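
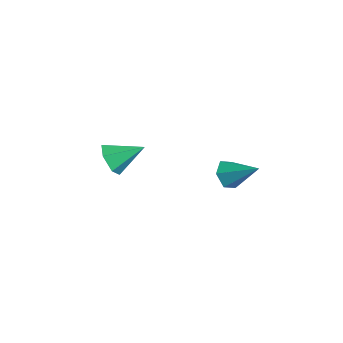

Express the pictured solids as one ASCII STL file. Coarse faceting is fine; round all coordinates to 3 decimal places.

solid 
facet normal -0.673 -0.498 -0.547
outer loop
vertex 0.256 2.439 -4.317
vertex -0.122 2.296 -3.722
vertex -0.257 2.894 -4.1
endloop
endfacet
facet normal 0.429 0.734 -0.526
outer loop
vertex 0.256 2.439 -4.317
vertex -0.257 2.894 -4.1
vertex 0.942 3.084 -2.858
endloop
endfacet
facet normal -0.674 -0.497 -0.546
outer loop
vertex -0.257 2.894 -4.1
vertex -0.122 2.296 -3.722
vertex -0.635 2.752 -3.504
endloop
endfacet
facet normal -0.237 0.968 0.080
outer loop
vertex -0.257 2.894 -4.1
vertex -0.635 2.752 -3.504
vertex 0.942 3.084 -2.858
endloop
endfacet
facet normal -0.674 -0.497 -0.546
outer loop
vertex -0.635 2.752 -3.504
vertex -0.122 2.296 -3.722
vertex -0.5 2.154 -3.126
endloop
endfacet
facet normal -0.418 0.416 0.807
outer loop
vertex -0.635 2.752 -3.504
vertex -0.5 2.154 -3.126
vertex 0.942 3.084 -2.858
endloop
endfacet
facet normal -0.673 -0.499 -0.546
outer loop
vertex -0.5 2.154 -3.126
vertex -0.122 2.296 -3.722
vertex 0.013 1.699 -3.343
endloop
endfacet
facet normal 0.065 -0.369 0.927
outer loop
vertex -0.5 2.154 -3.126
vertex 0.013 1.699 -3.343
vertex 0.942 3.084 -2.858
endloop
endfacet
facet normal -0.673 -0.499 -0.546
outer loop
vertex 0.013 1.699 -3.343
vertex -0.122 2.296 -3.722
vertex 0.391 1.841 -3.939
endloop
endfacet
facet normal 0.731 -0.602 0.320
outer loop
vertex 0.013 1.699 -3.343
vertex 0.391 1.841 -3.939
vertex 0.942 3.084 -2.858
endloop
endfacet
facet normal -0.673 -0.498 -0.547
outer loop
vertex 0.391 1.841 -3.939
vertex -0.122 2.296 -3.722
vertex 0.256 2.439 -4.317
endloop
endfacet
facet normal 0.912 -0.051 -0.406
outer loop
vertex 0.391 1.841 -3.939
vertex 0.256 2.439 -4.317
vertex 0.942 3.084 -2.858
endloop
endfacet
facet normal -0.337 -0.821 -0.460
outer loop
vertex 0.502 -3.339 -0.032
vertex 0.237 -2.911 -0.602
vertex 0.945 -3.186 -0.63
endloop
endfacet
facet normal 0.812 -0.144 0.565
outer loop
vertex 0.502 -3.339 -0.032
vertex 0.945 -3.186 -0.63
vertex 0.723 -1.729 0.062
endloop
endfacet
facet normal -0.337 -0.821 -0.460
outer loop
vertex 0.945 -3.186 -0.63
vertex 0.237 -2.911 -0.602
vertex 0.68 -2.758 -1.2
endloop
endfacet
facet normal 0.936 0.257 -0.242
outer loop
vertex 0.945 -3.186 -0.63
vertex 0.68 -2.758 -1.2
vertex 0.723 -1.729 0.062
endloop
endfacet
facet normal -0.338 -0.821 -0.460
outer loop
vertex 0.68 -2.758 -1.2
vertex 0.237 -2.911 -0.602
vertex -0.028 -2.483 -1.171
endloop
endfacet
facet normal 0.263 0.743 -0.615
outer loop
vertex 0.68 -2.758 -1.2
vertex -0.028 -2.483 -1.171
vertex 0.723 -1.729 0.062
endloop
endfacet
facet normal -0.338 -0.821 -0.460
outer loop
vertex -0.028 -2.483 -1.171
vertex 0.237 -2.911 -0.602
vertex -0.471 -2.636 -0.573
endloop
endfacet
facet normal -0.532 0.827 -0.182
outer loop
vertex -0.028 -2.483 -1.171
vertex -0.471 -2.636 -0.573
vertex 0.723 -1.729 0.062
endloop
endfacet
facet normal -0.338 -0.821 -0.460
outer loop
vertex -0.471 -2.636 -0.573
vertex 0.237 -2.911 -0.602
vertex -0.206 -3.064 -0.003
endloop
endfacet
facet normal -0.655 0.426 0.624
outer loop
vertex -0.471 -2.636 -0.573
vertex -0.206 -3.064 -0.003
vertex 0.723 -1.729 0.062
endloop
endfacet
facet normal -0.338 -0.821 -0.460
outer loop
vertex -0.206 -3.064 -0.003
vertex 0.237 -2.911 -0.602
vertex 0.502 -3.339 -0.032
endloop
endfacet
facet normal 0.017 -0.061 0.998
outer loop
vertex -0.206 -3.064 -0.003
vertex 0.502 -3.339 -0.032
vertex 0.723 -1.729 0.062
endloop
endfacet

endsolid


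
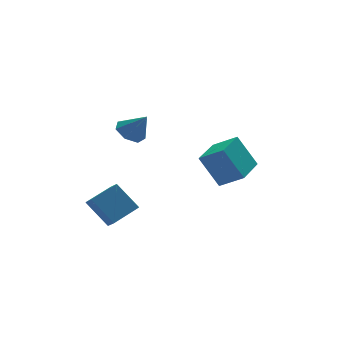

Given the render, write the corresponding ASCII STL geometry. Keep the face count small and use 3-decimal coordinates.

solid 
facet normal -0.375 0.483 -0.791
outer loop
vertex -1.09 1.426 2.162
vertex -1.904 1.019 2.299
vertex -1.596 1.816 2.64
endloop
endfacet
facet normal 0.773 0.416 0.479
outer loop
vertex -1.09 1.426 2.162
vertex -1.596 1.816 2.64
vertex -1.316 0.261 3.541
endloop
endfacet
facet normal -0.374 0.483 -0.792
outer loop
vertex -1.596 1.816 2.64
vertex -1.904 1.019 2.299
vertex -2.334 1.607 2.861
endloop
endfacet
facet normal 0.110 0.513 0.851
outer loop
vertex -1.596 1.816 2.64
vertex -2.334 1.607 2.861
vertex -1.316 0.261 3.541
endloop
endfacet
facet normal -0.373 0.484 -0.792
outer loop
vertex -2.334 1.607 2.861
vertex -1.904 1.019 2.299
vertex -2.748 0.955 2.658
endloop
endfacet
facet normal -0.505 0.053 0.861
outer loop
vertex -2.334 1.607 2.861
vertex -2.748 0.955 2.658
vertex -1.316 0.261 3.541
endloop
endfacet
facet normal -0.373 0.484 -0.792
outer loop
vertex -2.748 0.955 2.658
vertex -1.904 1.019 2.299
vertex -2.526 0.352 2.185
endloop
endfacet
facet normal -0.608 -0.617 0.501
outer loop
vertex -2.748 0.955 2.658
vertex -2.526 0.352 2.185
vertex -1.316 0.261 3.541
endloop
endfacet
facet normal -0.374 0.484 -0.791
outer loop
vertex -2.526 0.352 2.185
vertex -1.904 1.019 2.299
vertex -1.836 0.251 1.797
endloop
endfacet
facet normal -0.122 -0.992 0.042
outer loop
vertex -2.526 0.352 2.185
vertex -1.836 0.251 1.797
vertex -1.316 0.261 3.541
endloop
endfacet
facet normal -0.374 0.484 -0.791
outer loop
vertex -1.836 0.251 1.797
vertex -1.904 1.019 2.299
vertex -1.196 0.729 1.787
endloop
endfacet
facet normal 0.588 -0.791 -0.171
outer loop
vertex -1.836 0.251 1.797
vertex -1.196 0.729 1.787
vertex -1.316 0.261 3.541
endloop
endfacet
facet normal -0.375 0.483 -0.792
outer loop
vertex -1.196 0.729 1.787
vertex -1.904 1.019 2.299
vertex -1.09 1.426 2.162
endloop
endfacet
facet normal 0.986 -0.163 0.024
outer loop
vertex -1.196 0.729 1.787
vertex -1.09 1.426 2.162
vertex -1.316 0.261 3.541
endloop
endfacet
facet normal -0.727 -0.686 -0.030
outer loop
vertex 3.056 -2.08 -0.756
vertex 2.255 -1.311 1.085
vertex 2.145 -1.078 -1.571
endloop
endfacet
facet normal 0.373 -0.358 -0.856
outer loop
vertex 3.745 0.431 -1.505
vertex 3.056 -2.08 -0.756
vertex 2.145 -1.078 -1.571
endloop
endfacet
facet normal -0.727 -0.686 -0.030
outer loop
vertex 2.145 -1.078 -1.571
vertex 2.255 -1.311 1.085
vertex 1.344 -0.309 0.27
endloop
endfacet
facet normal -0.577 0.634 -0.516
outer loop
vertex 1.344 -0.309 0.27
vertex 3.745 0.431 -1.505
vertex 2.145 -1.078 -1.571
endloop
endfacet
facet normal 0.577 -0.634 0.516
outer loop
vertex 3.056 -2.08 -0.756
vertex 3.855 0.198 1.151
vertex 2.255 -1.311 1.085
endloop
endfacet
facet normal 0.373 -0.358 -0.856
outer loop
vertex 4.656 -0.571 -0.69
vertex 3.056 -2.08 -0.756
vertex 3.745 0.431 -1.505
endloop
endfacet
facet normal 0.577 -0.634 0.516
outer loop
vertex 4.656 -0.571 -0.69
vertex 3.855 0.198 1.151
vertex 3.056 -2.08 -0.756
endloop
endfacet
facet normal -0.373 0.358 0.856
outer loop
vertex 2.255 -1.311 1.085
vertex 3.855 0.198 1.151
vertex 1.344 -0.309 0.27
endloop
endfacet
facet normal -0.577 0.634 -0.516
outer loop
vertex 2.944 1.2 0.336
vertex 3.745 0.431 -1.505
vertex 1.344 -0.309 0.27
endloop
endfacet
facet normal -0.373 0.358 0.856
outer loop
vertex 1.344 -0.309 0.27
vertex 3.855 0.198 1.151
vertex 2.944 1.2 0.336
endloop
endfacet
facet normal 0.727 0.686 0.030
outer loop
vertex 2.944 1.2 0.336
vertex 4.656 -0.571 -0.69
vertex 3.745 0.431 -1.505
endloop
endfacet
facet normal 0.727 0.686 0.030
outer loop
vertex 3.855 0.198 1.151
vertex 4.656 -0.571 -0.69
vertex 2.944 1.2 0.336
endloop
endfacet
facet normal -0.908 -0.284 -0.309
outer loop
vertex -3.155 0.423 -3.826
vertex -3.962 1.426 -2.375
vertex -3.197 1.069 -4.296
endloop
endfacet
facet normal 0.416 -0.517 -0.748
outer loop
vertex -1.518 1.594 -3.725
vertex -3.155 0.423 -3.826
vertex -3.197 1.069 -4.296
endloop
endfacet
facet normal -0.908 -0.284 -0.309
outer loop
vertex -3.197 1.069 -4.296
vertex -3.962 1.426 -2.375
vertex -4.004 2.072 -2.845
endloop
endfacet
facet normal -0.053 0.808 -0.587
outer loop
vertex -4.004 2.072 -2.845
vertex -1.518 1.594 -3.725
vertex -3.197 1.069 -4.296
endloop
endfacet
facet normal 0.053 -0.808 0.587
outer loop
vertex -3.155 0.423 -3.826
vertex -2.283 1.951 -1.804
vertex -3.962 1.426 -2.375
endloop
endfacet
facet normal 0.416 -0.517 -0.748
outer loop
vertex -1.476 0.948 -3.255
vertex -3.155 0.423 -3.826
vertex -1.518 1.594 -3.725
endloop
endfacet
facet normal 0.053 -0.808 0.587
outer loop
vertex -1.476 0.948 -3.255
vertex -2.283 1.951 -1.804
vertex -3.155 0.423 -3.826
endloop
endfacet
facet normal -0.416 0.517 0.748
outer loop
vertex -3.962 1.426 -2.375
vertex -2.283 1.951 -1.804
vertex -4.004 2.072 -2.845
endloop
endfacet
facet normal -0.053 0.808 -0.587
outer loop
vertex -2.325 2.597 -2.274
vertex -1.518 1.594 -3.725
vertex -4.004 2.072 -2.845
endloop
endfacet
facet normal -0.416 0.517 0.748
outer loop
vertex -4.004 2.072 -2.845
vertex -2.283 1.951 -1.804
vertex -2.325 2.597 -2.274
endloop
endfacet
facet normal 0.908 0.284 0.309
outer loop
vertex -2.325 2.597 -2.274
vertex -1.476 0.948 -3.255
vertex -1.518 1.594 -3.725
endloop
endfacet
facet normal 0.908 0.284 0.309
outer loop
vertex -2.283 1.951 -1.804
vertex -1.476 0.948 -3.255
vertex -2.325 2.597 -2.274
endloop
endfacet

endsolid


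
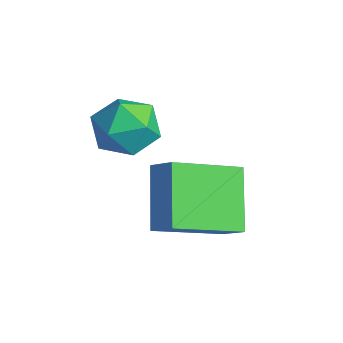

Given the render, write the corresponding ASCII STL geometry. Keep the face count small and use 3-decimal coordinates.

solid 
facet normal 0.335 0.370 0.867
outer loop
vertex -1.155 2.854 1.186
vertex -1.199 1.991 1.571
vertex -0.406 2.278 1.142
endloop
endfacet
facet normal 0.590 0.743 0.315
outer loop
vertex -1.155 2.854 1.186
vertex -0.406 2.278 1.142
vertex -0.652 2.793 0.387
endloop
endfacet
facet normal 0.035 0.998 -0.054
outer loop
vertex -1.155 2.854 1.186
vertex -0.652 2.793 0.387
vertex -1.598 2.824 0.35
endloop
endfacet
facet normal -0.563 0.781 0.270
outer loop
vertex -1.155 2.854 1.186
vertex -1.598 2.824 0.35
vertex -1.935 2.328 1.082
endloop
endfacet
facet normal -0.377 0.393 0.839
outer loop
vertex -1.155 2.854 1.186
vertex -1.935 2.328 1.082
vertex -1.199 1.991 1.571
endloop
endfacet
facet normal 0.949 0.294 -0.108
outer loop
vertex -0.652 2.793 0.387
vertex -0.406 2.278 1.142
vertex -0.385 1.892 0.278
endloop
endfacet
facet normal 0.537 -0.310 0.785
outer loop
vertex -0.406 2.278 1.142
vertex -1.199 1.991 1.571
vertex -0.722 1.396 1.01
endloop
endfacet
facet normal -0.616 -0.272 0.739
outer loop
vertex -1.199 1.991 1.571
vertex -1.935 2.328 1.082
vertex -1.668 1.427 0.973
endloop
endfacet
facet normal -0.917 0.356 -0.181
outer loop
vertex -1.935 2.328 1.082
vertex -1.598 2.824 0.35
vertex -1.914 1.942 0.218
endloop
endfacet
facet normal 0.051 0.706 -0.706
outer loop
vertex -1.598 2.824 0.35
vertex -0.652 2.793 0.387
vertex -1.121 2.229 -0.211
endloop
endfacet
facet normal 0.563 -0.781 -0.270
outer loop
vertex -1.165 1.366 0.174
vertex -0.385 1.892 0.278
vertex -0.722 1.396 1.01
endloop
endfacet
facet normal -0.035 -0.998 0.054
outer loop
vertex -1.165 1.366 0.174
vertex -0.722 1.396 1.01
vertex -1.668 1.427 0.973
endloop
endfacet
facet normal -0.590 -0.743 -0.315
outer loop
vertex -1.165 1.366 0.174
vertex -1.668 1.427 0.973
vertex -1.914 1.942 0.218
endloop
endfacet
facet normal -0.335 -0.370 -0.867
outer loop
vertex -1.165 1.366 0.174
vertex -1.914 1.942 0.218
vertex -1.121 2.229 -0.211
endloop
endfacet
facet normal 0.377 -0.393 -0.839
outer loop
vertex -1.165 1.366 0.174
vertex -1.121 2.229 -0.211
vertex -0.385 1.892 0.278
endloop
endfacet
facet normal 0.917 -0.356 0.181
outer loop
vertex -0.722 1.396 1.01
vertex -0.385 1.892 0.278
vertex -0.406 2.278 1.142
endloop
endfacet
facet normal -0.051 -0.706 0.706
outer loop
vertex -1.668 1.427 0.973
vertex -0.722 1.396 1.01
vertex -1.199 1.991 1.571
endloop
endfacet
facet normal -0.949 -0.294 0.108
outer loop
vertex -1.914 1.942 0.218
vertex -1.668 1.427 0.973
vertex -1.935 2.328 1.082
endloop
endfacet
facet normal -0.537 0.310 -0.785
outer loop
vertex -1.121 2.229 -0.211
vertex -1.914 1.942 0.218
vertex -1.598 2.824 0.35
endloop
endfacet
facet normal 0.616 0.272 -0.739
outer loop
vertex -0.385 1.892 0.278
vertex -1.121 2.229 -0.211
vertex -0.652 2.793 0.387
endloop
endfacet
facet normal -0.657 0.370 0.657
outer loop
vertex -0.357 2.33 -0.28
vertex 0.289 2.548 0.243
vertex -0.231 4.26 -1.241
endloop
endfacet
facet normal -0.752 -0.254 -0.609
outer loop
vertex 0.991 3.572 -2.463
vertex -0.357 2.33 -0.28
vertex -0.231 4.26 -1.241
endloop
endfacet
facet normal -0.657 0.370 0.657
outer loop
vertex -0.231 4.26 -1.241
vertex 0.289 2.548 0.243
vertex 0.416 4.478 -0.717
endloop
endfacet
facet normal 0.059 0.894 -0.444
outer loop
vertex 0.416 4.478 -0.717
vertex 0.991 3.572 -2.463
vertex -0.231 4.26 -1.241
endloop
endfacet
facet normal -0.058 -0.894 0.445
outer loop
vertex -0.357 2.33 -0.28
vertex 1.511 1.86 -0.979
vertex 0.289 2.548 0.243
endloop
endfacet
facet normal -0.752 -0.253 -0.608
outer loop
vertex 0.864 1.642 -1.503
vertex -0.357 2.33 -0.28
vertex 0.991 3.572 -2.463
endloop
endfacet
facet normal -0.059 -0.894 0.444
outer loop
vertex 0.864 1.642 -1.503
vertex 1.511 1.86 -0.979
vertex -0.357 2.33 -0.28
endloop
endfacet
facet normal 0.752 0.253 0.609
outer loop
vertex 0.289 2.548 0.243
vertex 1.511 1.86 -0.979
vertex 0.416 4.478 -0.717
endloop
endfacet
facet normal 0.058 0.894 -0.445
outer loop
vertex 1.637 3.79 -1.94
vertex 0.991 3.572 -2.463
vertex 0.416 4.478 -0.717
endloop
endfacet
facet normal 0.752 0.254 0.608
outer loop
vertex 0.416 4.478 -0.717
vertex 1.511 1.86 -0.979
vertex 1.637 3.79 -1.94
endloop
endfacet
facet normal 0.657 -0.370 -0.657
outer loop
vertex 1.637 3.79 -1.94
vertex 0.864 1.642 -1.503
vertex 0.991 3.572 -2.463
endloop
endfacet
facet normal 0.657 -0.370 -0.657
outer loop
vertex 1.511 1.86 -0.979
vertex 0.864 1.642 -1.503
vertex 1.637 3.79 -1.94
endloop
endfacet

endsolid


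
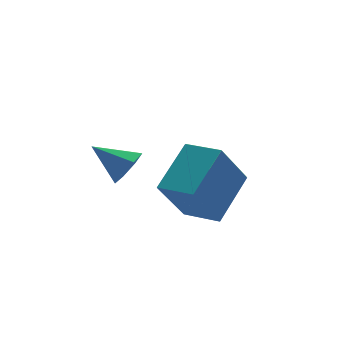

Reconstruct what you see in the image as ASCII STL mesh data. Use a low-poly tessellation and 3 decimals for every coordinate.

solid 
facet normal 0.631 -0.556 -0.542
outer loop
vertex 1.407 -0.052 -0.25
vertex 0.916 -0.008 -0.867
vertex 1.509 0.477 -0.674
endloop
endfacet
facet normal 0.427 0.514 0.744
outer loop
vertex 1.407 -0.052 -0.25
vertex 1.509 0.477 -0.674
vertex -0.056 0.848 -0.033
endloop
endfacet
facet normal 0.631 -0.555 -0.542
outer loop
vertex 1.509 0.477 -0.674
vertex 0.916 -0.008 -0.867
vertex 1.164 0.641 -1.243
endloop
endfacet
facet normal 0.272 0.956 0.111
outer loop
vertex 1.509 0.477 -0.674
vertex 1.164 0.641 -1.243
vertex -0.056 0.848 -0.033
endloop
endfacet
facet normal 0.631 -0.555 -0.542
outer loop
vertex 1.164 0.641 -1.243
vertex 0.916 -0.008 -0.867
vertex 0.633 0.316 -1.529
endloop
endfacet
facet normal -0.287 0.853 -0.436
outer loop
vertex 1.164 0.641 -1.243
vertex 0.633 0.316 -1.529
vertex -0.056 0.848 -0.033
endloop
endfacet
facet normal 0.630 -0.556 -0.542
outer loop
vertex 0.633 0.316 -1.529
vertex 0.916 -0.008 -0.867
vertex 0.314 -0.252 -1.317
endloop
endfacet
facet normal -0.828 0.285 -0.483
outer loop
vertex 0.633 0.316 -1.529
vertex 0.314 -0.252 -1.317
vertex -0.056 0.848 -0.033
endloop
endfacet
facet normal 0.630 -0.555 -0.542
outer loop
vertex 0.314 -0.252 -1.317
vertex 0.916 -0.008 -0.867
vertex 0.449 -0.637 -0.766
endloop
endfacet
facet normal -0.946 -0.324 0.005
outer loop
vertex 0.314 -0.252 -1.317
vertex 0.449 -0.637 -0.766
vertex -0.056 0.848 -0.033
endloop
endfacet
facet normal 0.631 -0.555 -0.542
outer loop
vertex 0.449 -0.637 -0.766
vertex 0.916 -0.008 -0.867
vertex 0.935 -0.548 -0.291
endloop
endfacet
facet normal -0.550 -0.513 0.659
outer loop
vertex 0.449 -0.637 -0.766
vertex 0.935 -0.548 -0.291
vertex -0.056 0.848 -0.033
endloop
endfacet
facet normal 0.631 -0.556 -0.542
outer loop
vertex 0.935 -0.548 -0.291
vertex 0.916 -0.008 -0.867
vertex 1.407 -0.052 -0.25
endloop
endfacet
facet normal 0.061 -0.140 0.988
outer loop
vertex 0.935 -0.548 -0.291
vertex 1.407 -0.052 -0.25
vertex -0.056 0.848 -0.033
endloop
endfacet
facet normal -0.713 -0.494 -0.498
outer loop
vertex 1.11 -4.653 0.686
vertex 0.423 -3.412 0.438
vertex 2.174 -4.416 -1.073
endloop
endfacet
facet normal 0.477 -0.862 0.172
outer loop
vertex 3.657 -3.388 -0.038
vertex 1.11 -4.653 0.686
vertex 2.174 -4.416 -1.073
endloop
endfacet
facet normal -0.713 -0.494 -0.497
outer loop
vertex 2.174 -4.416 -1.073
vertex 0.423 -3.412 0.438
vertex 1.487 -3.175 -1.322
endloop
endfacet
facet normal 0.514 0.114 -0.850
outer loop
vertex 1.487 -3.175 -1.322
vertex 3.657 -3.388 -0.038
vertex 2.174 -4.416 -1.073
endloop
endfacet
facet normal -0.514 -0.115 0.850
outer loop
vertex 1.11 -4.653 0.686
vertex 1.906 -2.384 1.473
vertex 0.423 -3.412 0.438
endloop
endfacet
facet normal 0.477 -0.862 0.172
outer loop
vertex 2.593 -3.625 1.722
vertex 1.11 -4.653 0.686
vertex 3.657 -3.388 -0.038
endloop
endfacet
facet normal -0.514 -0.114 0.850
outer loop
vertex 2.593 -3.625 1.722
vertex 1.906 -2.384 1.473
vertex 1.11 -4.653 0.686
endloop
endfacet
facet normal -0.477 0.862 -0.172
outer loop
vertex 0.423 -3.412 0.438
vertex 1.906 -2.384 1.473
vertex 1.487 -3.175 -1.322
endloop
endfacet
facet normal 0.514 0.115 -0.850
outer loop
vertex 2.97 -2.147 -0.286
vertex 3.657 -3.388 -0.038
vertex 1.487 -3.175 -1.322
endloop
endfacet
facet normal -0.477 0.862 -0.172
outer loop
vertex 1.487 -3.175 -1.322
vertex 1.906 -2.384 1.473
vertex 2.97 -2.147 -0.286
endloop
endfacet
facet normal 0.713 0.494 0.498
outer loop
vertex 2.97 -2.147 -0.286
vertex 2.593 -3.625 1.722
vertex 3.657 -3.388 -0.038
endloop
endfacet
facet normal 0.713 0.494 0.498
outer loop
vertex 1.906 -2.384 1.473
vertex 2.593 -3.625 1.722
vertex 2.97 -2.147 -0.286
endloop
endfacet

endsolid


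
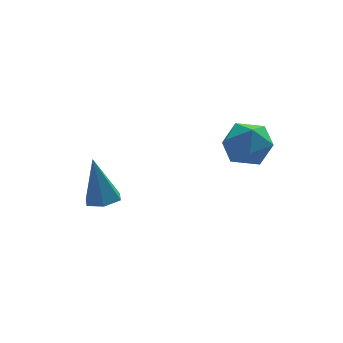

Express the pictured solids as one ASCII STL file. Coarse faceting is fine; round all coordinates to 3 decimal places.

solid 
facet normal 0.136 -0.223 -0.965
outer loop
vertex -2.516 0.193 -2.423
vertex -3.224 -0.109 -2.453
vertex -3.117 0.637 -2.61
endloop
endfacet
facet normal 0.543 0.817 0.196
outer loop
vertex -2.516 0.193 -2.423
vertex -3.117 0.637 -2.61
vertex -3.516 0.369 -0.387
endloop
endfacet
facet normal 0.136 -0.223 -0.965
outer loop
vertex -3.117 0.637 -2.61
vertex -3.224 -0.109 -2.453
vertex -3.825 0.335 -2.64
endloop
endfacet
facet normal -0.393 0.918 0.040
outer loop
vertex -3.117 0.637 -2.61
vertex -3.825 0.335 -2.64
vertex -3.516 0.369 -0.387
endloop
endfacet
facet normal 0.136 -0.223 -0.965
outer loop
vertex -3.825 0.335 -2.64
vertex -3.224 -0.109 -2.453
vertex -3.932 -0.411 -2.483
endloop
endfacet
facet normal -0.977 0.168 0.131
outer loop
vertex -3.825 0.335 -2.64
vertex -3.932 -0.411 -2.483
vertex -3.516 0.369 -0.387
endloop
endfacet
facet normal 0.136 -0.224 -0.965
outer loop
vertex -3.932 -0.411 -2.483
vertex -3.224 -0.109 -2.453
vertex -3.332 -0.855 -2.295
endloop
endfacet
facet normal -0.624 -0.683 0.378
outer loop
vertex -3.932 -0.411 -2.483
vertex -3.332 -0.855 -2.295
vertex -3.516 0.369 -0.387
endloop
endfacet
facet normal 0.136 -0.224 -0.965
outer loop
vertex -3.332 -0.855 -2.295
vertex -3.224 -0.109 -2.453
vertex -2.624 -0.553 -2.265
endloop
endfacet
facet normal 0.312 -0.786 0.534
outer loop
vertex -3.332 -0.855 -2.295
vertex -2.624 -0.553 -2.265
vertex -3.516 0.369 -0.387
endloop
endfacet
facet normal 0.136 -0.224 -0.965
outer loop
vertex -2.624 -0.553 -2.265
vertex -3.224 -0.109 -2.453
vertex -2.516 0.193 -2.423
endloop
endfacet
facet normal 0.896 -0.036 0.443
outer loop
vertex -2.624 -0.553 -2.265
vertex -2.516 0.193 -2.423
vertex -3.516 0.369 -0.387
endloop
endfacet
facet normal 0.218 0.304 0.927
outer loop
vertex 1.159 -3.219 3.299
vertex 1.53 -4.198 3.533
vertex 2.192 -3.454 3.133
endloop
endfacet
facet normal 0.267 0.845 0.464
outer loop
vertex 1.159 -3.219 3.299
vertex 2.192 -3.454 3.133
vertex 1.649 -2.883 2.406
endloop
endfacet
facet normal -0.366 0.919 0.145
outer loop
vertex 1.159 -3.219 3.299
vertex 1.649 -2.883 2.406
vertex 0.651 -3.273 2.356
endloop
endfacet
facet normal -0.807 0.424 0.411
outer loop
vertex 1.159 -3.219 3.299
vertex 0.651 -3.273 2.356
vertex 0.578 -4.086 3.052
endloop
endfacet
facet normal -0.446 0.044 0.894
outer loop
vertex 1.159 -3.219 3.299
vertex 0.578 -4.086 3.052
vertex 1.53 -4.198 3.533
endloop
endfacet
facet normal 0.746 0.665 -0.035
outer loop
vertex 1.649 -2.883 2.406
vertex 2.192 -3.454 3.133
vertex 2.322 -3.654 2.088
endloop
endfacet
facet normal 0.667 -0.209 0.715
outer loop
vertex 2.192 -3.454 3.133
vertex 1.53 -4.198 3.533
vertex 2.249 -4.467 2.784
endloop
endfacet
facet normal -0.408 -0.629 0.661
outer loop
vertex 1.53 -4.198 3.533
vertex 0.578 -4.086 3.052
vertex 1.251 -4.857 2.734
endloop
endfacet
facet normal -0.993 -0.014 -0.121
outer loop
vertex 0.578 -4.086 3.052
vertex 0.651 -3.273 2.356
vertex 0.708 -4.286 2.007
endloop
endfacet
facet normal -0.280 0.786 -0.551
outer loop
vertex 0.651 -3.273 2.356
vertex 1.649 -2.883 2.406
vertex 1.37 -3.542 1.607
endloop
endfacet
facet normal 0.807 -0.424 -0.411
outer loop
vertex 1.741 -4.521 1.841
vertex 2.322 -3.654 2.088
vertex 2.249 -4.467 2.784
endloop
endfacet
facet normal 0.366 -0.919 -0.145
outer loop
vertex 1.741 -4.521 1.841
vertex 2.249 -4.467 2.784
vertex 1.251 -4.857 2.734
endloop
endfacet
facet normal -0.267 -0.845 -0.464
outer loop
vertex 1.741 -4.521 1.841
vertex 1.251 -4.857 2.734
vertex 0.708 -4.286 2.007
endloop
endfacet
facet normal -0.218 -0.304 -0.927
outer loop
vertex 1.741 -4.521 1.841
vertex 0.708 -4.286 2.007
vertex 1.37 -3.542 1.607
endloop
endfacet
facet normal 0.446 -0.044 -0.894
outer loop
vertex 1.741 -4.521 1.841
vertex 1.37 -3.542 1.607
vertex 2.322 -3.654 2.088
endloop
endfacet
facet normal 0.993 0.014 0.121
outer loop
vertex 2.249 -4.467 2.784
vertex 2.322 -3.654 2.088
vertex 2.192 -3.454 3.133
endloop
endfacet
facet normal 0.280 -0.786 0.551
outer loop
vertex 1.251 -4.857 2.734
vertex 2.249 -4.467 2.784
vertex 1.53 -4.198 3.533
endloop
endfacet
facet normal -0.746 -0.665 0.035
outer loop
vertex 0.708 -4.286 2.007
vertex 1.251 -4.857 2.734
vertex 0.578 -4.086 3.052
endloop
endfacet
facet normal -0.667 0.209 -0.715
outer loop
vertex 1.37 -3.542 1.607
vertex 0.708 -4.286 2.007
vertex 0.651 -3.273 2.356
endloop
endfacet
facet normal 0.408 0.629 -0.661
outer loop
vertex 2.322 -3.654 2.088
vertex 1.37 -3.542 1.607
vertex 1.649 -2.883 2.406
endloop
endfacet

endsolid


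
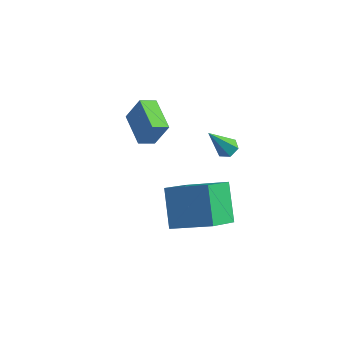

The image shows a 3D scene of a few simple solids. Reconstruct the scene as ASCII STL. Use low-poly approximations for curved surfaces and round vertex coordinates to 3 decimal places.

solid 
facet normal -0.465 0.483 0.742
outer loop
vertex 2.244 0.231 1.787
vertex 2.207 1.837 0.718
vertex 0.482 -0.31 1.036
endloop
endfacet
facet normal 0.019 -0.832 0.554
outer loop
vertex 1.393 -1.257 -0.418
vertex 2.244 0.231 1.787
vertex 0.482 -0.31 1.036
endloop
endfacet
facet normal -0.465 0.483 0.742
outer loop
vertex 0.482 -0.31 1.036
vertex 2.207 1.837 0.718
vertex 0.445 1.296 -0.033
endloop
endfacet
facet normal -0.885 -0.272 -0.378
outer loop
vertex 0.445 1.296 -0.033
vertex 1.393 -1.257 -0.418
vertex 0.482 -0.31 1.036
endloop
endfacet
facet normal 0.885 0.272 0.378
outer loop
vertex 2.244 0.231 1.787
vertex 3.118 0.89 -0.736
vertex 2.207 1.837 0.718
endloop
endfacet
facet normal 0.019 -0.832 0.554
outer loop
vertex 3.155 -0.716 0.333
vertex 2.244 0.231 1.787
vertex 1.393 -1.257 -0.418
endloop
endfacet
facet normal 0.885 0.272 0.378
outer loop
vertex 3.155 -0.716 0.333
vertex 3.118 0.89 -0.736
vertex 2.244 0.231 1.787
endloop
endfacet
facet normal -0.019 0.832 -0.554
outer loop
vertex 2.207 1.837 0.718
vertex 3.118 0.89 -0.736
vertex 0.445 1.296 -0.033
endloop
endfacet
facet normal -0.885 -0.272 -0.378
outer loop
vertex 1.356 0.349 -1.487
vertex 1.393 -1.257 -0.418
vertex 0.445 1.296 -0.033
endloop
endfacet
facet normal -0.019 0.832 -0.554
outer loop
vertex 0.445 1.296 -0.033
vertex 3.118 0.89 -0.736
vertex 1.356 0.349 -1.487
endloop
endfacet
facet normal 0.465 -0.483 -0.742
outer loop
vertex 1.356 0.349 -1.487
vertex 3.155 -0.716 0.333
vertex 1.393 -1.257 -0.418
endloop
endfacet
facet normal 0.465 -0.483 -0.742
outer loop
vertex 3.118 0.89 -0.736
vertex 3.155 -0.716 0.333
vertex 1.356 0.349 -1.487
endloop
endfacet
facet normal -0.787 0.557 0.265
outer loop
vertex -3.271 3.185 2.376
vertex -2.893 3.867 2.065
vertex -3.853 2.946 1.148
endloop
endfacet
facet normal -0.450 -0.812 0.371
outer loop
vertex -2.507 1.993 0.695
vertex -3.271 3.185 2.376
vertex -3.853 2.946 1.148
endloop
endfacet
facet normal -0.787 0.557 0.264
outer loop
vertex -3.853 2.946 1.148
vertex -2.893 3.867 2.065
vertex -3.475 3.628 0.836
endloop
endfacet
facet normal -0.422 -0.173 -0.890
outer loop
vertex -3.475 3.628 0.836
vertex -2.507 1.993 0.695
vertex -3.853 2.946 1.148
endloop
endfacet
facet normal 0.422 0.172 0.890
outer loop
vertex -3.271 3.185 2.376
vertex -1.547 2.914 1.612
vertex -2.893 3.867 2.065
endloop
endfacet
facet normal -0.450 -0.812 0.371
outer loop
vertex -1.925 2.232 1.924
vertex -3.271 3.185 2.376
vertex -2.507 1.993 0.695
endloop
endfacet
facet normal 0.422 0.173 0.890
outer loop
vertex -1.925 2.232 1.924
vertex -1.547 2.914 1.612
vertex -3.271 3.185 2.376
endloop
endfacet
facet normal 0.450 0.812 -0.371
outer loop
vertex -2.893 3.867 2.065
vertex -1.547 2.914 1.612
vertex -3.475 3.628 0.836
endloop
endfacet
facet normal -0.421 -0.173 -0.890
outer loop
vertex -2.129 2.675 0.384
vertex -2.507 1.993 0.695
vertex -3.475 3.628 0.836
endloop
endfacet
facet normal 0.450 0.812 -0.371
outer loop
vertex -3.475 3.628 0.836
vertex -1.547 2.914 1.612
vertex -2.129 2.675 0.384
endloop
endfacet
facet normal 0.787 -0.557 -0.265
outer loop
vertex -2.129 2.675 0.384
vertex -1.925 2.232 1.924
vertex -2.507 1.993 0.695
endloop
endfacet
facet normal 0.787 -0.557 -0.265
outer loop
vertex -1.547 2.914 1.612
vertex -1.925 2.232 1.924
vertex -2.129 2.675 0.384
endloop
endfacet
facet normal 0.204 0.510 -0.835
outer loop
vertex 1.049 4.325 0.468
vertex 0.545 4.242 0.294
vertex 0.66 4.679 0.589
endloop
endfacet
facet normal 0.590 0.411 0.695
outer loop
vertex 1.049 4.325 0.468
vertex 0.66 4.679 0.589
vertex 0.175 3.318 1.806
endloop
endfacet
facet normal 0.204 0.510 -0.835
outer loop
vertex 0.66 4.679 0.589
vertex 0.545 4.242 0.294
vertex 0.156 4.596 0.415
endloop
endfacet
facet normal -0.335 0.692 0.640
outer loop
vertex 0.66 4.679 0.589
vertex 0.156 4.596 0.415
vertex 0.175 3.318 1.806
endloop
endfacet
facet normal 0.204 0.510 -0.836
outer loop
vertex 0.156 4.596 0.415
vertex 0.545 4.242 0.294
vertex 0.04 4.159 0.12
endloop
endfacet
facet normal -0.976 0.154 0.155
outer loop
vertex 0.156 4.596 0.415
vertex 0.04 4.159 0.12
vertex 0.175 3.318 1.806
endloop
endfacet
facet normal 0.204 0.510 -0.836
outer loop
vertex 0.04 4.159 0.12
vertex 0.545 4.242 0.294
vertex 0.429 3.805 -0.001
endloop
endfacet
facet normal -0.692 -0.666 -0.277
outer loop
vertex 0.04 4.159 0.12
vertex 0.429 3.805 -0.001
vertex 0.175 3.318 1.806
endloop
endfacet
facet normal 0.204 0.510 -0.836
outer loop
vertex 0.429 3.805 -0.001
vertex 0.545 4.242 0.294
vertex 0.934 3.888 0.173
endloop
endfacet
facet normal 0.232 -0.947 -0.223
outer loop
vertex 0.429 3.805 -0.001
vertex 0.934 3.888 0.173
vertex 0.175 3.318 1.806
endloop
endfacet
facet normal 0.204 0.510 -0.835
outer loop
vertex 0.934 3.888 0.173
vertex 0.545 4.242 0.294
vertex 1.049 4.325 0.468
endloop
endfacet
facet normal 0.874 -0.408 0.264
outer loop
vertex 0.934 3.888 0.173
vertex 1.049 4.325 0.468
vertex 0.175 3.318 1.806
endloop
endfacet

endsolid


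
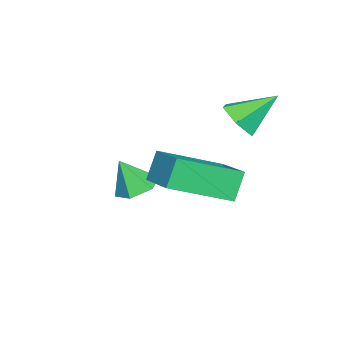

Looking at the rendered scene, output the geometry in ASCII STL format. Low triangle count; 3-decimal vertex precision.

solid 
facet normal -0.492 0.111 0.863
outer loop
vertex 4.366 0.888 2.714
vertex 3.269 2.511 1.879
vertex 3.243 -0.132 2.205
endloop
endfacet
facet normal 0.515 -0.762 0.392
outer loop
vertex 3.771 -0.251 1.281
vertex 4.366 0.888 2.714
vertex 3.243 -0.132 2.205
endloop
endfacet
facet normal -0.493 0.111 0.863
outer loop
vertex 3.243 -0.132 2.205
vertex 3.269 2.511 1.879
vertex 2.147 1.491 1.369
endloop
endfacet
facet normal -0.701 -0.638 -0.319
outer loop
vertex 2.147 1.491 1.369
vertex 3.771 -0.251 1.281
vertex 3.243 -0.132 2.205
endloop
endfacet
facet normal 0.701 0.638 0.319
outer loop
vertex 4.366 0.888 2.714
vertex 3.797 2.392 0.955
vertex 3.269 2.511 1.879
endloop
endfacet
facet normal 0.515 -0.762 0.392
outer loop
vertex 4.893 0.769 1.791
vertex 4.366 0.888 2.714
vertex 3.771 -0.251 1.281
endloop
endfacet
facet normal 0.701 0.638 0.318
outer loop
vertex 4.893 0.769 1.791
vertex 3.797 2.392 0.955
vertex 4.366 0.888 2.714
endloop
endfacet
facet normal -0.515 0.762 -0.392
outer loop
vertex 3.269 2.511 1.879
vertex 3.797 2.392 0.955
vertex 2.147 1.491 1.369
endloop
endfacet
facet normal -0.701 -0.638 -0.318
outer loop
vertex 2.674 1.372 0.446
vertex 3.771 -0.251 1.281
vertex 2.147 1.491 1.369
endloop
endfacet
facet normal -0.515 0.762 -0.392
outer loop
vertex 2.147 1.491 1.369
vertex 3.797 2.392 0.955
vertex 2.674 1.372 0.446
endloop
endfacet
facet normal 0.493 -0.111 -0.863
outer loop
vertex 2.674 1.372 0.446
vertex 4.893 0.769 1.791
vertex 3.771 -0.251 1.281
endloop
endfacet
facet normal 0.493 -0.112 -0.863
outer loop
vertex 3.797 2.392 0.955
vertex 4.893 0.769 1.791
vertex 2.674 1.372 0.446
endloop
endfacet
facet normal 0.369 -0.684 -0.629
outer loop
vertex 1.632 2.189 2.401
vertex 1.201 1.647 2.738
vertex 0.922 2.045 2.141
endloop
endfacet
facet normal -0.049 0.924 -0.378
outer loop
vertex 1.632 2.189 2.401
vertex 0.922 2.045 2.141
vertex 0.659 2.653 3.662
endloop
endfacet
facet normal 0.369 -0.684 -0.629
outer loop
vertex 0.922 2.045 2.141
vertex 1.201 1.647 2.738
vertex 0.491 1.503 2.478
endloop
endfacet
facet normal -0.828 0.456 -0.326
outer loop
vertex 0.922 2.045 2.141
vertex 0.491 1.503 2.478
vertex 0.659 2.653 3.662
endloop
endfacet
facet normal 0.369 -0.684 -0.629
outer loop
vertex 0.491 1.503 2.478
vertex 1.201 1.647 2.738
vertex 0.77 1.105 3.075
endloop
endfacet
facet normal -0.932 -0.185 0.312
outer loop
vertex 0.491 1.503 2.478
vertex 0.77 1.105 3.075
vertex 0.659 2.653 3.662
endloop
endfacet
facet normal 0.369 -0.684 -0.629
outer loop
vertex 0.77 1.105 3.075
vertex 1.201 1.647 2.738
vertex 1.48 1.249 3.335
endloop
endfacet
facet normal -0.256 -0.359 0.898
outer loop
vertex 0.77 1.105 3.075
vertex 1.48 1.249 3.335
vertex 0.659 2.653 3.662
endloop
endfacet
facet normal 0.369 -0.684 -0.629
outer loop
vertex 1.48 1.249 3.335
vertex 1.201 1.647 2.738
vertex 1.911 1.791 2.998
endloop
endfacet
facet normal 0.523 0.109 0.845
outer loop
vertex 1.48 1.249 3.335
vertex 1.911 1.791 2.998
vertex 0.659 2.653 3.662
endloop
endfacet
facet normal 0.369 -0.684 -0.629
outer loop
vertex 1.911 1.791 2.998
vertex 1.201 1.647 2.738
vertex 1.632 2.189 2.401
endloop
endfacet
facet normal 0.627 0.751 0.208
outer loop
vertex 1.911 1.791 2.998
vertex 1.632 2.189 2.401
vertex 0.659 2.653 3.662
endloop
endfacet
facet normal -0.121 0.419 -0.900
outer loop
vertex 1.551 -2.116 -1.105
vertex 1.155 -1.55 -0.788
vertex 1.909 -1.491 -0.862
endloop
endfacet
facet normal 0.829 -0.537 0.159
outer loop
vertex 1.551 -2.116 -1.105
vertex 1.909 -1.491 -0.862
vertex 1.305 -2.07 0.328
endloop
endfacet
facet normal -0.121 0.419 -0.900
outer loop
vertex 1.909 -1.491 -0.862
vertex 1.155 -1.55 -0.788
vertex 1.513 -0.925 -0.545
endloop
endfacet
facet normal 0.803 0.262 0.535
outer loop
vertex 1.909 -1.491 -0.862
vertex 1.513 -0.925 -0.545
vertex 1.305 -2.07 0.328
endloop
endfacet
facet normal -0.121 0.419 -0.900
outer loop
vertex 1.513 -0.925 -0.545
vertex 1.155 -1.55 -0.788
vertex 0.759 -0.984 -0.471
endloop
endfacet
facet normal 0.031 0.602 0.798
outer loop
vertex 1.513 -0.925 -0.545
vertex 0.759 -0.984 -0.471
vertex 1.305 -2.07 0.328
endloop
endfacet
facet normal -0.121 0.419 -0.900
outer loop
vertex 0.759 -0.984 -0.471
vertex 1.155 -1.55 -0.788
vertex 0.401 -1.609 -0.714
endloop
endfacet
facet normal -0.715 0.144 0.684
outer loop
vertex 0.759 -0.984 -0.471
vertex 0.401 -1.609 -0.714
vertex 1.305 -2.07 0.328
endloop
endfacet
facet normal -0.121 0.419 -0.900
outer loop
vertex 0.401 -1.609 -0.714
vertex 1.155 -1.55 -0.788
vertex 0.797 -2.175 -1.031
endloop
endfacet
facet normal -0.690 -0.655 0.308
outer loop
vertex 0.401 -1.609 -0.714
vertex 0.797 -2.175 -1.031
vertex 1.305 -2.07 0.328
endloop
endfacet
facet normal -0.121 0.419 -0.900
outer loop
vertex 0.797 -2.175 -1.031
vertex 1.155 -1.55 -0.788
vertex 1.551 -2.116 -1.105
endloop
endfacet
facet normal 0.082 -0.996 0.046
outer loop
vertex 0.797 -2.175 -1.031
vertex 1.551 -2.116 -1.105
vertex 1.305 -2.07 0.328
endloop
endfacet

endsolid


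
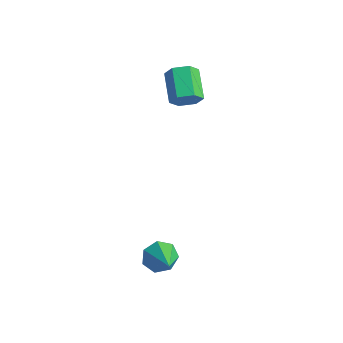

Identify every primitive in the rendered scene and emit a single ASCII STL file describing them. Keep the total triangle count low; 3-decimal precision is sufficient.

solid 
facet normal -0.763 0.402 -0.506
outer loop
vertex 1.874 -1.341 -1.659
vertex 1.429 -2.002 -1.513
vertex 1.491 -1.327 -1.07
endloop
endfacet
facet normal 0.629 0.671 0.393
outer loop
vertex 1.874 -1.341 -1.659
vertex 1.491 -1.327 -1.07
vertex 2.671 -2.658 -0.687
endloop
endfacet
facet normal -0.763 0.402 -0.506
outer loop
vertex 1.491 -1.327 -1.07
vertex 1.429 -2.002 -1.513
vertex 1.061 -1.82 -0.814
endloop
endfacet
facet normal 0.121 0.372 0.920
outer loop
vertex 1.491 -1.327 -1.07
vertex 1.061 -1.82 -0.814
vertex 2.671 -2.658 -0.687
endloop
endfacet
facet normal -0.762 0.404 -0.506
outer loop
vertex 1.061 -1.82 -0.814
vertex 1.429 -2.002 -1.513
vertex 0.907 -2.45 -1.085
endloop
endfacet
facet normal -0.245 -0.332 0.911
outer loop
vertex 1.061 -1.82 -0.814
vertex 0.907 -2.45 -1.085
vertex 2.671 -2.658 -0.687
endloop
endfacet
facet normal -0.762 0.403 -0.507
outer loop
vertex 0.907 -2.45 -1.085
vertex 1.429 -2.002 -1.513
vertex 1.147 -2.743 -1.678
endloop
endfacet
facet normal -0.191 -0.909 0.372
outer loop
vertex 0.907 -2.45 -1.085
vertex 1.147 -2.743 -1.678
vertex 2.671 -2.658 -0.687
endloop
endfacet
facet normal -0.763 0.403 -0.506
outer loop
vertex 1.147 -2.743 -1.678
vertex 1.429 -2.002 -1.513
vertex 1.598 -2.477 -2.146
endloop
endfacet
facet normal 0.242 -0.925 -0.293
outer loop
vertex 1.147 -2.743 -1.678
vertex 1.598 -2.477 -2.146
vertex 2.671 -2.658 -0.687
endloop
endfacet
facet normal -0.763 0.403 -0.506
outer loop
vertex 1.598 -2.477 -2.146
vertex 1.429 -2.002 -1.513
vertex 1.922 -1.853 -2.138
endloop
endfacet
facet normal 0.726 -0.370 -0.580
outer loop
vertex 1.598 -2.477 -2.146
vertex 1.922 -1.853 -2.138
vertex 2.671 -2.658 -0.687
endloop
endfacet
facet normal -0.763 0.402 -0.506
outer loop
vertex 1.922 -1.853 -2.138
vertex 1.429 -2.002 -1.513
vertex 1.874 -1.341 -1.659
endloop
endfacet
facet normal 0.899 0.341 -0.275
outer loop
vertex 1.922 -1.853 -2.138
vertex 1.874 -1.341 -1.659
vertex 2.671 -2.658 -0.687
endloop
endfacet
facet normal 0.725 -0.516 -0.457
outer loop
vertex -1.58 2.94 4.241
vertex -2.013 2.882 3.62
vertex -1.542 3.472 3.701
endloop
endfacet
facet normal 0.688 0.492 0.534
outer loop
vertex -1.58 2.94 4.241
vertex -1.542 3.472 3.701
vertex -2.753 3.775 4.982
endloop
endfacet
facet normal 0.688 0.493 0.534
outer loop
vertex -2.753 3.775 4.982
vertex -1.542 3.472 3.701
vertex -2.715 4.308 4.441
endloop
endfacet
facet normal -0.724 0.516 0.458
outer loop
vertex -2.753 3.775 4.982
vertex -2.715 4.308 4.441
vertex -3.187 3.718 4.36
endloop
endfacet
facet normal 0.725 -0.516 -0.457
outer loop
vertex -1.542 3.472 3.701
vertex -2.013 2.882 3.62
vertex -1.975 3.415 3.079
endloop
endfacet
facet normal 0.388 0.853 -0.348
outer loop
vertex -1.542 3.472 3.701
vertex -1.975 3.415 3.079
vertex -2.715 4.308 4.441
endloop
endfacet
facet normal 0.388 0.853 -0.349
outer loop
vertex -2.715 4.308 4.441
vertex -1.975 3.415 3.079
vertex -3.148 4.251 3.82
endloop
endfacet
facet normal -0.724 0.516 0.457
outer loop
vertex -2.715 4.308 4.441
vertex -3.148 4.251 3.82
vertex -3.187 3.718 4.36
endloop
endfacet
facet normal 0.724 -0.516 -0.458
outer loop
vertex -1.975 3.415 3.079
vertex -2.013 2.882 3.62
vertex -2.447 2.825 2.998
endloop
endfacet
facet normal -0.300 0.361 -0.883
outer loop
vertex -1.975 3.415 3.079
vertex -2.447 2.825 2.998
vertex -3.148 4.251 3.82
endloop
endfacet
facet normal -0.301 0.361 -0.883
outer loop
vertex -3.148 4.251 3.82
vertex -2.447 2.825 2.998
vertex -3.62 3.66 3.739
endloop
endfacet
facet normal -0.725 0.516 0.457
outer loop
vertex -3.148 4.251 3.82
vertex -3.62 3.66 3.739
vertex -3.187 3.718 4.36
endloop
endfacet
facet normal 0.724 -0.516 -0.458
outer loop
vertex -2.447 2.825 2.998
vertex -2.013 2.882 3.62
vertex -2.485 2.292 3.539
endloop
endfacet
facet normal -0.688 -0.492 -0.534
outer loop
vertex -2.447 2.825 2.998
vertex -2.485 2.292 3.539
vertex -3.62 3.66 3.739
endloop
endfacet
facet normal -0.688 -0.492 -0.534
outer loop
vertex -3.62 3.66 3.739
vertex -2.485 2.292 3.539
vertex -3.658 3.128 4.279
endloop
endfacet
facet normal -0.725 0.516 0.457
outer loop
vertex -3.62 3.66 3.739
vertex -3.658 3.128 4.279
vertex -3.187 3.718 4.36
endloop
endfacet
facet normal 0.724 -0.516 -0.457
outer loop
vertex -2.485 2.292 3.539
vertex -2.013 2.882 3.62
vertex -2.052 2.349 4.16
endloop
endfacet
facet normal -0.388 -0.853 0.349
outer loop
vertex -2.485 2.292 3.539
vertex -2.052 2.349 4.16
vertex -3.658 3.128 4.279
endloop
endfacet
facet normal -0.388 -0.853 0.348
outer loop
vertex -3.658 3.128 4.279
vertex -2.052 2.349 4.16
vertex -3.225 3.185 4.901
endloop
endfacet
facet normal -0.725 0.516 0.457
outer loop
vertex -3.658 3.128 4.279
vertex -3.225 3.185 4.901
vertex -3.187 3.718 4.36
endloop
endfacet
facet normal 0.725 -0.516 -0.457
outer loop
vertex -2.052 2.349 4.16
vertex -2.013 2.882 3.62
vertex -1.58 2.94 4.241
endloop
endfacet
facet normal 0.300 -0.361 0.883
outer loop
vertex -2.052 2.349 4.16
vertex -1.58 2.94 4.241
vertex -3.225 3.185 4.901
endloop
endfacet
facet normal 0.300 -0.361 0.883
outer loop
vertex -3.225 3.185 4.901
vertex -1.58 2.94 4.241
vertex -2.753 3.775 4.982
endloop
endfacet
facet normal -0.724 0.516 0.458
outer loop
vertex -3.225 3.185 4.901
vertex -2.753 3.775 4.982
vertex -3.187 3.718 4.36
endloop
endfacet

endsolid


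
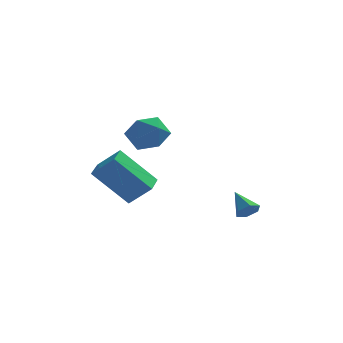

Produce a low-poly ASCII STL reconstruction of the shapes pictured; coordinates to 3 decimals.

solid 
facet normal 0.430 -0.694 -0.578
outer loop
vertex 4.168 0.94 -2.049
vertex 3.783 0.587 -1.912
vertex 3.717 0.905 -2.343
endloop
endfacet
facet normal 0.164 0.918 -0.361
outer loop
vertex 4.168 0.94 -2.049
vertex 3.717 0.905 -2.343
vertex 3.257 1.433 -1.208
endloop
endfacet
facet normal 0.433 -0.692 -0.577
outer loop
vertex 3.717 0.905 -2.343
vertex 3.783 0.587 -1.912
vertex 3.332 0.551 -2.207
endloop
endfacet
facet normal -0.671 0.530 -0.519
outer loop
vertex 3.717 0.905 -2.343
vertex 3.332 0.551 -2.207
vertex 3.257 1.433 -1.208
endloop
endfacet
facet normal 0.432 -0.694 -0.576
outer loop
vertex 3.332 0.551 -2.207
vertex 3.783 0.587 -1.912
vertex 3.399 0.234 -1.775
endloop
endfacet
facet normal -0.989 -0.141 0.050
outer loop
vertex 3.332 0.551 -2.207
vertex 3.399 0.234 -1.775
vertex 3.257 1.433 -1.208
endloop
endfacet
facet normal 0.431 -0.693 -0.577
outer loop
vertex 3.399 0.234 -1.775
vertex 3.783 0.587 -1.912
vertex 3.85 0.269 -1.48
endloop
endfacet
facet normal -0.473 -0.422 0.773
outer loop
vertex 3.399 0.234 -1.775
vertex 3.85 0.269 -1.48
vertex 3.257 1.433 -1.208
endloop
endfacet
facet normal 0.433 -0.693 -0.577
outer loop
vertex 3.85 0.269 -1.48
vertex 3.783 0.587 -1.912
vertex 4.234 0.623 -1.617
endloop
endfacet
facet normal 0.363 -0.033 0.931
outer loop
vertex 3.85 0.269 -1.48
vertex 4.234 0.623 -1.617
vertex 3.257 1.433 -1.208
endloop
endfacet
facet normal 0.432 -0.694 -0.576
outer loop
vertex 4.234 0.623 -1.617
vertex 3.783 0.587 -1.912
vertex 4.168 0.94 -2.049
endloop
endfacet
facet normal 0.680 0.637 0.363
outer loop
vertex 4.234 0.623 -1.617
vertex 4.168 0.94 -2.049
vertex 3.257 1.433 -1.208
endloop
endfacet
facet normal -0.285 0.958 -0.020
outer loop
vertex -0.648 2.511 1.255
vertex -0.644 2.532 2.222
vertex 0.157 2.76 1.73
endloop
endfacet
facet normal 0.105 0.796 -0.596
outer loop
vertex -0.648 2.511 1.255
vertex 0.157 2.76 1.73
vertex 0.211 2.177 0.96
endloop
endfacet
facet normal -0.220 0.264 -0.939
outer loop
vertex -0.648 2.511 1.255
vertex 0.211 2.177 0.96
vertex -0.557 1.589 0.975
endloop
endfacet
facet normal -0.812 0.095 -0.576
outer loop
vertex -0.648 2.511 1.255
vertex -0.557 1.589 0.975
vertex -1.085 1.809 1.756
endloop
endfacet
facet normal -0.851 0.524 -0.008
outer loop
vertex -0.648 2.511 1.255
vertex -1.085 1.809 1.756
vertex -0.644 2.532 2.222
endloop
endfacet
facet normal 0.741 0.560 -0.372
outer loop
vertex 0.211 2.177 0.96
vertex 0.157 2.76 1.73
vertex 0.745 1.991 1.744
endloop
endfacet
facet normal 0.110 0.822 0.559
outer loop
vertex 0.157 2.76 1.73
vertex -0.644 2.532 2.222
vertex 0.217 2.211 2.525
endloop
endfacet
facet normal -0.807 0.120 0.578
outer loop
vertex -0.644 2.532 2.222
vertex -1.085 1.809 1.756
vertex -0.551 1.623 2.54
endloop
endfacet
facet normal -0.744 -0.575 -0.341
outer loop
vertex -1.085 1.809 1.756
vertex -0.557 1.589 0.975
vertex -0.497 1.04 1.77
endloop
endfacet
facet normal 0.214 -0.303 -0.929
outer loop
vertex -0.557 1.589 0.975
vertex 0.211 2.177 0.96
vertex 0.304 1.268 1.278
endloop
endfacet
facet normal 0.812 -0.095 0.576
outer loop
vertex 0.308 1.289 2.245
vertex 0.745 1.991 1.744
vertex 0.217 2.211 2.525
endloop
endfacet
facet normal 0.220 -0.264 0.939
outer loop
vertex 0.308 1.289 2.245
vertex 0.217 2.211 2.525
vertex -0.551 1.623 2.54
endloop
endfacet
facet normal -0.105 -0.796 0.596
outer loop
vertex 0.308 1.289 2.245
vertex -0.551 1.623 2.54
vertex -0.497 1.04 1.77
endloop
endfacet
facet normal 0.285 -0.958 0.020
outer loop
vertex 0.308 1.289 2.245
vertex -0.497 1.04 1.77
vertex 0.304 1.268 1.278
endloop
endfacet
facet normal 0.851 -0.524 0.008
outer loop
vertex 0.308 1.289 2.245
vertex 0.304 1.268 1.278
vertex 0.745 1.991 1.744
endloop
endfacet
facet normal 0.744 0.575 0.341
outer loop
vertex 0.217 2.211 2.525
vertex 0.745 1.991 1.744
vertex 0.157 2.76 1.73
endloop
endfacet
facet normal -0.214 0.303 0.929
outer loop
vertex -0.551 1.623 2.54
vertex 0.217 2.211 2.525
vertex -0.644 2.532 2.222
endloop
endfacet
facet normal -0.741 -0.560 0.372
outer loop
vertex -0.497 1.04 1.77
vertex -0.551 1.623 2.54
vertex -1.085 1.809 1.756
endloop
endfacet
facet normal -0.110 -0.822 -0.559
outer loop
vertex 0.304 1.268 1.278
vertex -0.497 1.04 1.77
vertex -0.557 1.589 0.975
endloop
endfacet
facet normal 0.807 -0.120 -0.578
outer loop
vertex 0.745 1.991 1.744
vertex 0.304 1.268 1.278
vertex 0.211 2.177 0.96
endloop
endfacet
facet normal -0.686 0.034 0.727
outer loop
vertex -1.405 0.622 0.798
vertex -1.238 1.673 0.907
vertex -2.322 0.859 -0.078
endloop
endfacet
facet normal -0.157 -0.982 -0.102
outer loop
vertex -0.862 0.787 -1.627
vertex -1.405 0.622 0.798
vertex -2.322 0.859 -0.078
endloop
endfacet
facet normal -0.686 0.034 0.727
outer loop
vertex -2.322 0.859 -0.078
vertex -1.238 1.673 0.907
vertex -2.155 1.91 0.031
endloop
endfacet
facet normal -0.711 0.183 -0.679
outer loop
vertex -2.155 1.91 0.031
vertex -0.862 0.787 -1.627
vertex -2.322 0.859 -0.078
endloop
endfacet
facet normal 0.711 -0.183 0.679
outer loop
vertex -1.405 0.622 0.798
vertex 0.222 1.601 -0.642
vertex -1.238 1.673 0.907
endloop
endfacet
facet normal -0.157 -0.982 -0.102
outer loop
vertex 0.055 0.55 -0.751
vertex -1.405 0.622 0.798
vertex -0.862 0.787 -1.627
endloop
endfacet
facet normal 0.711 -0.183 0.679
outer loop
vertex 0.055 0.55 -0.751
vertex 0.222 1.601 -0.642
vertex -1.405 0.622 0.798
endloop
endfacet
facet normal 0.157 0.982 0.102
outer loop
vertex -1.238 1.673 0.907
vertex 0.222 1.601 -0.642
vertex -2.155 1.91 0.031
endloop
endfacet
facet normal -0.711 0.183 -0.679
outer loop
vertex -0.695 1.838 -1.518
vertex -0.862 0.787 -1.627
vertex -2.155 1.91 0.031
endloop
endfacet
facet normal 0.157 0.982 0.102
outer loop
vertex -2.155 1.91 0.031
vertex 0.222 1.601 -0.642
vertex -0.695 1.838 -1.518
endloop
endfacet
facet normal 0.686 -0.034 -0.727
outer loop
vertex -0.695 1.838 -1.518
vertex 0.055 0.55 -0.751
vertex -0.862 0.787 -1.627
endloop
endfacet
facet normal 0.686 -0.034 -0.727
outer loop
vertex 0.222 1.601 -0.642
vertex 0.055 0.55 -0.751
vertex -0.695 1.838 -1.518
endloop
endfacet

endsolid


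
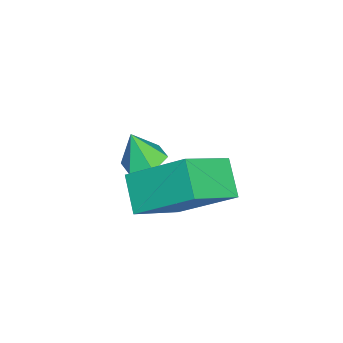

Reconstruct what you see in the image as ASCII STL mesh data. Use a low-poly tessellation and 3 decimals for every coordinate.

solid 
facet normal 0.053 0.330 -0.942
outer loop
vertex 0.763 -2.709 1.366
vertex 0.238 -3.027 1.225
vertex 0.201 -2.433 1.431
endloop
endfacet
facet normal 0.373 0.590 0.716
outer loop
vertex 0.763 -2.709 1.366
vertex 0.201 -2.433 1.431
vertex 0.182 -3.373 2.215
endloop
endfacet
facet normal 0.053 0.330 -0.942
outer loop
vertex 0.201 -2.433 1.431
vertex 0.238 -3.027 1.225
vertex -0.324 -2.751 1.29
endloop
endfacet
facet normal -0.513 0.556 0.654
outer loop
vertex 0.201 -2.433 1.431
vertex -0.324 -2.751 1.29
vertex 0.182 -3.373 2.215
endloop
endfacet
facet normal 0.053 0.330 -0.942
outer loop
vertex -0.324 -2.751 1.29
vertex 0.238 -3.027 1.225
vertex -0.288 -3.345 1.084
endloop
endfacet
facet normal -0.909 -0.185 0.373
outer loop
vertex -0.324 -2.751 1.29
vertex -0.288 -3.345 1.084
vertex 0.182 -3.373 2.215
endloop
endfacet
facet normal 0.054 0.328 -0.943
outer loop
vertex -0.288 -3.345 1.084
vertex 0.238 -3.027 1.225
vertex 0.275 -3.622 1.02
endloop
endfacet
facet normal -0.422 -0.893 0.153
outer loop
vertex -0.288 -3.345 1.084
vertex 0.275 -3.622 1.02
vertex 0.182 -3.373 2.215
endloop
endfacet
facet normal 0.053 0.328 -0.943
outer loop
vertex 0.275 -3.622 1.02
vertex 0.238 -3.027 1.225
vertex 0.8 -3.304 1.16
endloop
endfacet
facet normal 0.463 -0.860 0.215
outer loop
vertex 0.275 -3.622 1.02
vertex 0.8 -3.304 1.16
vertex 0.182 -3.373 2.215
endloop
endfacet
facet normal 0.053 0.330 -0.943
outer loop
vertex 0.8 -3.304 1.16
vertex 0.238 -3.027 1.225
vertex 0.763 -2.709 1.366
endloop
endfacet
facet normal 0.860 -0.118 0.496
outer loop
vertex 0.8 -3.304 1.16
vertex 0.763 -2.709 1.366
vertex 0.182 -3.373 2.215
endloop
endfacet
facet normal -0.772 -0.319 0.549
outer loop
vertex 2.856 -1.601 4.386
vertex 1.783 -0.715 3.392
vertex 2.675 -3.053 3.287
endloop
endfacet
facet normal 0.628 -0.518 0.581
outer loop
vertex 3.517 -2.705 2.688
vertex 2.856 -1.601 4.386
vertex 2.675 -3.053 3.287
endloop
endfacet
facet normal -0.773 -0.319 0.549
outer loop
vertex 2.675 -3.053 3.287
vertex 1.783 -0.715 3.392
vertex 1.602 -2.167 2.292
endloop
endfacet
facet normal -0.099 -0.794 -0.600
outer loop
vertex 1.602 -2.167 2.292
vertex 3.517 -2.705 2.688
vertex 2.675 -3.053 3.287
endloop
endfacet
facet normal 0.099 0.794 0.600
outer loop
vertex 2.856 -1.601 4.386
vertex 2.625 -0.367 2.793
vertex 1.783 -0.715 3.392
endloop
endfacet
facet normal 0.627 -0.519 0.581
outer loop
vertex 3.698 -1.253 3.788
vertex 2.856 -1.601 4.386
vertex 3.517 -2.705 2.688
endloop
endfacet
facet normal 0.098 0.794 0.600
outer loop
vertex 3.698 -1.253 3.788
vertex 2.625 -0.367 2.793
vertex 2.856 -1.601 4.386
endloop
endfacet
facet normal -0.628 0.518 -0.581
outer loop
vertex 1.783 -0.715 3.392
vertex 2.625 -0.367 2.793
vertex 1.602 -2.167 2.292
endloop
endfacet
facet normal -0.099 -0.793 -0.601
outer loop
vertex 2.444 -1.819 1.694
vertex 3.517 -2.705 2.688
vertex 1.602 -2.167 2.292
endloop
endfacet
facet normal -0.627 0.518 -0.581
outer loop
vertex 1.602 -2.167 2.292
vertex 2.625 -0.367 2.793
vertex 2.444 -1.819 1.694
endloop
endfacet
facet normal 0.772 0.320 -0.549
outer loop
vertex 2.444 -1.819 1.694
vertex 3.698 -1.253 3.788
vertex 3.517 -2.705 2.688
endloop
endfacet
facet normal 0.773 0.319 -0.549
outer loop
vertex 2.625 -0.367 2.793
vertex 3.698 -1.253 3.788
vertex 2.444 -1.819 1.694
endloop
endfacet

endsolid


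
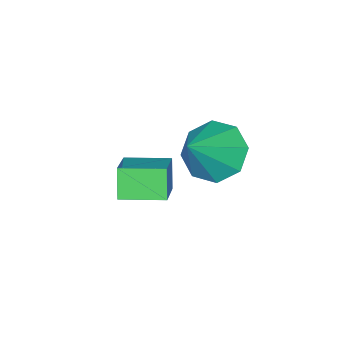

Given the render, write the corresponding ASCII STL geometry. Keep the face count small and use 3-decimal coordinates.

solid 
facet normal -0.735 -0.076 -0.673
outer loop
vertex -1.193 2.837 -1.114
vertex -1.765 2.221 -0.42
vertex -1.691 3.29 -0.621
endloop
endfacet
facet normal 0.638 0.768 -0.061
outer loop
vertex -1.193 2.837 -1.114
vertex -1.691 3.29 -0.621
vertex -0.435 2.359 0.8
endloop
endfacet
facet normal -0.735 -0.076 -0.674
outer loop
vertex -1.691 3.29 -0.621
vertex -1.765 2.221 -0.42
vertex -2.233 3.117 -0.011
endloop
endfacet
facet normal 0.186 0.889 0.418
outer loop
vertex -1.691 3.29 -0.621
vertex -2.233 3.117 -0.011
vertex -0.435 2.359 0.8
endloop
endfacet
facet normal -0.735 -0.076 -0.674
outer loop
vertex -2.233 3.117 -0.011
vertex -1.765 2.221 -0.42
vertex -2.501 2.419 0.36
endloop
endfacet
facet normal -0.165 0.512 0.843
outer loop
vertex -2.233 3.117 -0.011
vertex -2.501 2.419 0.36
vertex -0.435 2.359 0.8
endloop
endfacet
facet normal -0.735 -0.077 -0.674
outer loop
vertex -2.501 2.419 0.36
vertex -1.765 2.221 -0.42
vertex -2.337 1.605 0.274
endloop
endfacet
facet normal -0.210 -0.144 0.967
outer loop
vertex -2.501 2.419 0.36
vertex -2.337 1.605 0.274
vertex -0.435 2.359 0.8
endloop
endfacet
facet normal -0.735 -0.076 -0.674
outer loop
vertex -2.337 1.605 0.274
vertex -1.765 2.221 -0.42
vertex -1.839 1.152 -0.218
endloop
endfacet
facet normal 0.077 -0.694 0.716
outer loop
vertex -2.337 1.605 0.274
vertex -1.839 1.152 -0.218
vertex -0.435 2.359 0.8
endloop
endfacet
facet normal -0.735 -0.076 -0.674
outer loop
vertex -1.839 1.152 -0.218
vertex -1.765 2.221 -0.42
vertex -1.297 1.325 -0.829
endloop
endfacet
facet normal 0.528 -0.815 0.238
outer loop
vertex -1.839 1.152 -0.218
vertex -1.297 1.325 -0.829
vertex -0.435 2.359 0.8
endloop
endfacet
facet normal -0.735 -0.077 -0.673
outer loop
vertex -1.297 1.325 -0.829
vertex -1.765 2.221 -0.42
vertex -1.03 2.023 -1.2
endloop
endfacet
facet normal 0.880 -0.437 -0.188
outer loop
vertex -1.297 1.325 -0.829
vertex -1.03 2.023 -1.2
vertex -0.435 2.359 0.8
endloop
endfacet
facet normal -0.735 -0.076 -0.674
outer loop
vertex -1.03 2.023 -1.2
vertex -1.765 2.221 -0.42
vertex -1.193 2.837 -1.114
endloop
endfacet
facet normal 0.925 0.218 -0.312
outer loop
vertex -1.03 2.023 -1.2
vertex -1.193 2.837 -1.114
vertex -0.435 2.359 0.8
endloop
endfacet
facet normal -0.619 0.783 0.056
outer loop
vertex 0.021 2.216 0.468
vertex 1.03 2.965 1.15
vertex 0.382 2.568 -0.453
endloop
endfacet
facet normal -0.706 -0.524 -0.477
outer loop
vertex 1.23 1.495 -0.53
vertex 0.021 2.216 0.468
vertex 0.382 2.568 -0.453
endloop
endfacet
facet normal -0.619 0.783 0.056
outer loop
vertex 0.382 2.568 -0.453
vertex 1.03 2.965 1.15
vertex 1.391 3.317 0.229
endloop
endfacet
facet normal 0.344 0.335 -0.877
outer loop
vertex 1.391 3.317 0.229
vertex 1.23 1.495 -0.53
vertex 0.382 2.568 -0.453
endloop
endfacet
facet normal -0.344 -0.335 0.877
outer loop
vertex 0.021 2.216 0.468
vertex 1.878 1.892 1.073
vertex 1.03 2.965 1.15
endloop
endfacet
facet normal -0.706 -0.524 -0.477
outer loop
vertex 0.869 1.143 0.391
vertex 0.021 2.216 0.468
vertex 1.23 1.495 -0.53
endloop
endfacet
facet normal -0.344 -0.335 0.877
outer loop
vertex 0.869 1.143 0.391
vertex 1.878 1.892 1.073
vertex 0.021 2.216 0.468
endloop
endfacet
facet normal 0.706 0.524 0.477
outer loop
vertex 1.03 2.965 1.15
vertex 1.878 1.892 1.073
vertex 1.391 3.317 0.229
endloop
endfacet
facet normal 0.344 0.335 -0.877
outer loop
vertex 2.239 2.244 0.152
vertex 1.23 1.495 -0.53
vertex 1.391 3.317 0.229
endloop
endfacet
facet normal 0.706 0.524 0.477
outer loop
vertex 1.391 3.317 0.229
vertex 1.878 1.892 1.073
vertex 2.239 2.244 0.152
endloop
endfacet
facet normal 0.619 -0.783 -0.056
outer loop
vertex 2.239 2.244 0.152
vertex 0.869 1.143 0.391
vertex 1.23 1.495 -0.53
endloop
endfacet
facet normal 0.619 -0.783 -0.056
outer loop
vertex 1.878 1.892 1.073
vertex 0.869 1.143 0.391
vertex 2.239 2.244 0.152
endloop
endfacet

endsolid


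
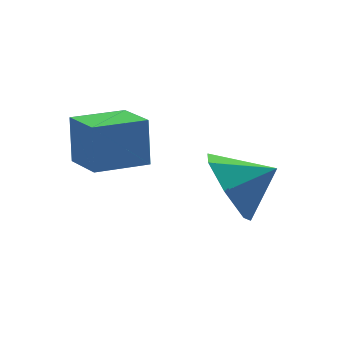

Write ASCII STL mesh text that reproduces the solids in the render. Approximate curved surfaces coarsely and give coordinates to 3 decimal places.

solid 
facet normal -0.820 0.352 -0.451
outer loop
vertex 2.307 1.511 0.807
vertex 1.728 1.102 1.541
vertex 2.147 2.032 1.504
endloop
endfacet
facet normal 0.936 0.349 -0.046
outer loop
vertex 2.307 1.511 0.807
vertex 2.147 2.032 1.504
vertex 2.672 0.698 2.059
endloop
endfacet
facet normal -0.820 0.351 -0.452
outer loop
vertex 2.147 2.032 1.504
vertex 1.728 1.102 1.541
vertex 1.671 1.853 2.229
endloop
endfacet
facet normal 0.666 0.495 0.559
outer loop
vertex 2.147 2.032 1.504
vertex 1.671 1.853 2.229
vertex 2.672 0.698 2.059
endloop
endfacet
facet normal -0.821 0.351 -0.451
outer loop
vertex 1.671 1.853 2.229
vertex 1.728 1.102 1.541
vertex 1.239 1.108 2.436
endloop
endfacet
facet normal 0.280 0.103 0.954
outer loop
vertex 1.671 1.853 2.229
vertex 1.239 1.108 2.436
vertex 2.672 0.698 2.059
endloop
endfacet
facet normal -0.821 0.352 -0.451
outer loop
vertex 1.239 1.108 2.436
vertex 1.728 1.102 1.541
vertex 1.175 0.359 1.968
endloop
endfacet
facet normal 0.069 -0.533 0.843
outer loop
vertex 1.239 1.108 2.436
vertex 1.175 0.359 1.968
vertex 2.672 0.698 2.059
endloop
endfacet
facet normal -0.820 0.351 -0.451
outer loop
vertex 1.175 0.359 1.968
vertex 1.728 1.102 1.541
vertex 1.528 0.17 1.179
endloop
endfacet
facet normal 0.192 -0.931 0.309
outer loop
vertex 1.175 0.359 1.968
vertex 1.528 0.17 1.179
vertex 2.672 0.698 2.059
endloop
endfacet
facet normal -0.820 0.351 -0.452
outer loop
vertex 1.528 0.17 1.179
vertex 1.728 1.102 1.541
vertex 2.032 0.682 0.662
endloop
endfacet
facet normal 0.555 -0.795 -0.245
outer loop
vertex 1.528 0.17 1.179
vertex 2.032 0.682 0.662
vertex 2.672 0.698 2.059
endloop
endfacet
facet normal -0.820 0.351 -0.451
outer loop
vertex 2.032 0.682 0.662
vertex 1.728 1.102 1.541
vertex 2.307 1.511 0.807
endloop
endfacet
facet normal 0.887 -0.224 -0.404
outer loop
vertex 2.032 0.682 0.662
vertex 2.307 1.511 0.807
vertex 2.672 0.698 2.059
endloop
endfacet
facet normal -0.996 0.062 0.061
outer loop
vertex -0.757 2.438 3.389
vertex -0.7 3.574 3.164
vertex -0.845 2.205 2.195
endloop
endfacet
facet normal -0.048 -0.980 0.195
outer loop
vertex 0.44 2.126 2.116
vertex -0.757 2.438 3.389
vertex -0.845 2.205 2.195
endloop
endfacet
facet normal -0.996 0.062 0.061
outer loop
vertex -0.845 2.205 2.195
vertex -0.7 3.574 3.164
vertex -0.788 3.342 1.969
endloop
endfacet
facet normal -0.072 -0.191 -0.979
outer loop
vertex -0.788 3.342 1.969
vertex 0.44 2.126 2.116
vertex -0.845 2.205 2.195
endloop
endfacet
facet normal 0.072 0.190 0.979
outer loop
vertex -0.757 2.438 3.389
vertex 0.585 3.495 3.085
vertex -0.7 3.574 3.164
endloop
endfacet
facet normal -0.049 -0.980 0.194
outer loop
vertex 0.528 2.358 3.311
vertex -0.757 2.438 3.389
vertex 0.44 2.126 2.116
endloop
endfacet
facet normal 0.071 0.191 0.979
outer loop
vertex 0.528 2.358 3.311
vertex 0.585 3.495 3.085
vertex -0.757 2.438 3.389
endloop
endfacet
facet normal 0.048 0.980 -0.194
outer loop
vertex -0.7 3.574 3.164
vertex 0.585 3.495 3.085
vertex -0.788 3.342 1.969
endloop
endfacet
facet normal -0.071 -0.190 -0.979
outer loop
vertex 0.497 3.262 1.891
vertex 0.44 2.126 2.116
vertex -0.788 3.342 1.969
endloop
endfacet
facet normal 0.049 0.980 -0.195
outer loop
vertex -0.788 3.342 1.969
vertex 0.585 3.495 3.085
vertex 0.497 3.262 1.891
endloop
endfacet
facet normal 0.996 -0.062 -0.061
outer loop
vertex 0.497 3.262 1.891
vertex 0.528 2.358 3.311
vertex 0.44 2.126 2.116
endloop
endfacet
facet normal 0.996 -0.062 -0.061
outer loop
vertex 0.585 3.495 3.085
vertex 0.528 2.358 3.311
vertex 0.497 3.262 1.891
endloop
endfacet

endsolid


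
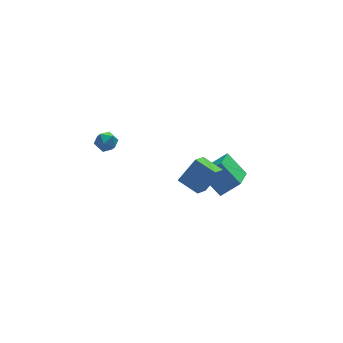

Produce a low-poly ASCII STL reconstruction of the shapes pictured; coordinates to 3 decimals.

solid 
facet normal -0.522 -0.652 0.550
outer loop
vertex 1.762 -4.095 1.834
vertex 1.046 -3.163 2.259
vertex 0.783 -4.309 0.652
endloop
endfacet
facet normal 0.573 -0.746 -0.339
outer loop
vertex 1.514 -3.397 -0.119
vertex 1.762 -4.095 1.834
vertex 0.783 -4.309 0.652
endloop
endfacet
facet normal -0.522 -0.652 0.550
outer loop
vertex 0.783 -4.309 0.652
vertex 1.046 -3.163 2.259
vertex 0.067 -3.376 1.077
endloop
endfacet
facet normal -0.632 -0.138 -0.762
outer loop
vertex 0.067 -3.376 1.077
vertex 1.514 -3.397 -0.119
vertex 0.783 -4.309 0.652
endloop
endfacet
facet normal 0.632 0.138 0.762
outer loop
vertex 1.762 -4.095 1.834
vertex 1.777 -2.251 1.488
vertex 1.046 -3.163 2.259
endloop
endfacet
facet normal 0.572 -0.747 -0.339
outer loop
vertex 2.493 -3.184 1.063
vertex 1.762 -4.095 1.834
vertex 1.514 -3.397 -0.119
endloop
endfacet
facet normal 0.632 0.138 0.762
outer loop
vertex 2.493 -3.184 1.063
vertex 1.777 -2.251 1.488
vertex 1.762 -4.095 1.834
endloop
endfacet
facet normal -0.573 0.746 0.340
outer loop
vertex 1.046 -3.163 2.259
vertex 1.777 -2.251 1.488
vertex 0.067 -3.376 1.077
endloop
endfacet
facet normal -0.632 -0.138 -0.762
outer loop
vertex 0.798 -2.465 0.306
vertex 1.514 -3.397 -0.119
vertex 0.067 -3.376 1.077
endloop
endfacet
facet normal -0.573 0.746 0.339
outer loop
vertex 0.067 -3.376 1.077
vertex 1.777 -2.251 1.488
vertex 0.798 -2.465 0.306
endloop
endfacet
facet normal 0.522 0.652 -0.550
outer loop
vertex 0.798 -2.465 0.306
vertex 2.493 -3.184 1.063
vertex 1.514 -3.397 -0.119
endloop
endfacet
facet normal 0.522 0.651 -0.550
outer loop
vertex 1.777 -2.251 1.488
vertex 2.493 -3.184 1.063
vertex 0.798 -2.465 0.306
endloop
endfacet
facet normal -0.456 0.597 0.660
outer loop
vertex 2.908 -1.706 0.226
vertex 3.842 -0.071 -0.609
vertex 1.889 -1.554 -0.615
endloop
endfacet
facet normal -0.453 -0.794 0.405
outer loop
vertex 2.618 -2.509 -1.671
vertex 2.908 -1.706 0.226
vertex 1.889 -1.554 -0.615
endloop
endfacet
facet normal -0.455 0.597 0.660
outer loop
vertex 1.889 -1.554 -0.615
vertex 3.842 -0.071 -0.609
vertex 2.823 0.082 -1.45
endloop
endfacet
facet normal -0.766 0.115 -0.632
outer loop
vertex 2.823 0.082 -1.45
vertex 2.618 -2.509 -1.671
vertex 1.889 -1.554 -0.615
endloop
endfacet
facet normal 0.766 -0.115 0.632
outer loop
vertex 2.908 -1.706 0.226
vertex 4.571 -1.026 -1.665
vertex 3.842 -0.071 -0.609
endloop
endfacet
facet normal -0.454 -0.794 0.405
outer loop
vertex 3.637 -2.662 -0.83
vertex 2.908 -1.706 0.226
vertex 2.618 -2.509 -1.671
endloop
endfacet
facet normal 0.766 -0.115 0.633
outer loop
vertex 3.637 -2.662 -0.83
vertex 4.571 -1.026 -1.665
vertex 2.908 -1.706 0.226
endloop
endfacet
facet normal 0.453 0.794 -0.405
outer loop
vertex 3.842 -0.071 -0.609
vertex 4.571 -1.026 -1.665
vertex 2.823 0.082 -1.45
endloop
endfacet
facet normal -0.766 0.115 -0.633
outer loop
vertex 3.552 -0.874 -2.506
vertex 2.618 -2.509 -1.671
vertex 2.823 0.082 -1.45
endloop
endfacet
facet normal 0.453 0.794 -0.406
outer loop
vertex 2.823 0.082 -1.45
vertex 4.571 -1.026 -1.665
vertex 3.552 -0.874 -2.506
endloop
endfacet
facet normal 0.455 -0.597 -0.660
outer loop
vertex 3.552 -0.874 -2.506
vertex 3.637 -2.662 -0.83
vertex 2.618 -2.509 -1.671
endloop
endfacet
facet normal 0.456 -0.597 -0.660
outer loop
vertex 4.571 -1.026 -1.665
vertex 3.637 -2.662 -0.83
vertex 3.552 -0.874 -2.506
endloop
endfacet
facet normal -0.161 0.755 0.636
outer loop
vertex -3.462 -1.52 3.951
vertex -3.428 -1.935 4.452
vertex -2.889 -1.639 4.237
endloop
endfacet
facet normal 0.178 0.983 0.052
outer loop
vertex -3.462 -1.52 3.951
vertex -2.889 -1.639 4.237
vertex -2.927 -1.598 3.587
endloop
endfacet
facet normal -0.230 0.826 -0.514
outer loop
vertex -3.462 -1.52 3.951
vertex -2.927 -1.598 3.587
vertex -3.489 -1.87 3.401
endloop
endfacet
facet normal -0.819 0.502 -0.279
outer loop
vertex -3.462 -1.52 3.951
vertex -3.489 -1.87 3.401
vertex -3.799 -2.078 3.936
endloop
endfacet
facet normal -0.777 0.458 0.432
outer loop
vertex -3.462 -1.52 3.951
vertex -3.799 -2.078 3.936
vertex -3.428 -1.935 4.452
endloop
endfacet
facet normal 0.787 0.617 -0.007
outer loop
vertex -2.927 -1.598 3.587
vertex -2.889 -1.639 4.237
vertex -2.561 -2.062 3.864
endloop
endfacet
facet normal 0.238 0.248 0.939
outer loop
vertex -2.889 -1.639 4.237
vertex -3.428 -1.935 4.452
vertex -2.871 -2.27 4.399
endloop
endfacet
facet normal -0.758 -0.234 0.609
outer loop
vertex -3.428 -1.935 4.452
vertex -3.799 -2.078 3.936
vertex -3.433 -2.542 4.213
endloop
endfacet
facet normal -0.825 -0.162 -0.541
outer loop
vertex -3.799 -2.078 3.936
vertex -3.489 -1.87 3.401
vertex -3.471 -2.501 3.563
endloop
endfacet
facet normal 0.130 0.362 -0.923
outer loop
vertex -3.489 -1.87 3.401
vertex -2.927 -1.598 3.587
vertex -2.932 -2.205 3.348
endloop
endfacet
facet normal 0.819 -0.502 0.279
outer loop
vertex -2.898 -2.62 3.849
vertex -2.561 -2.062 3.864
vertex -2.871 -2.27 4.399
endloop
endfacet
facet normal 0.230 -0.826 0.514
outer loop
vertex -2.898 -2.62 3.849
vertex -2.871 -2.27 4.399
vertex -3.433 -2.542 4.213
endloop
endfacet
facet normal -0.178 -0.983 -0.052
outer loop
vertex -2.898 -2.62 3.849
vertex -3.433 -2.542 4.213
vertex -3.471 -2.501 3.563
endloop
endfacet
facet normal 0.161 -0.755 -0.636
outer loop
vertex -2.898 -2.62 3.849
vertex -3.471 -2.501 3.563
vertex -2.932 -2.205 3.348
endloop
endfacet
facet normal 0.777 -0.458 -0.432
outer loop
vertex -2.898 -2.62 3.849
vertex -2.932 -2.205 3.348
vertex -2.561 -2.062 3.864
endloop
endfacet
facet normal 0.825 0.162 0.541
outer loop
vertex -2.871 -2.27 4.399
vertex -2.561 -2.062 3.864
vertex -2.889 -1.639 4.237
endloop
endfacet
facet normal -0.130 -0.362 0.923
outer loop
vertex -3.433 -2.542 4.213
vertex -2.871 -2.27 4.399
vertex -3.428 -1.935 4.452
endloop
endfacet
facet normal -0.787 -0.617 0.007
outer loop
vertex -3.471 -2.501 3.563
vertex -3.433 -2.542 4.213
vertex -3.799 -2.078 3.936
endloop
endfacet
facet normal -0.238 -0.248 -0.939
outer loop
vertex -2.932 -2.205 3.348
vertex -3.471 -2.501 3.563
vertex -3.489 -1.87 3.401
endloop
endfacet
facet normal 0.758 0.234 -0.609
outer loop
vertex -2.561 -2.062 3.864
vertex -2.932 -2.205 3.348
vertex -2.927 -1.598 3.587
endloop
endfacet

endsolid


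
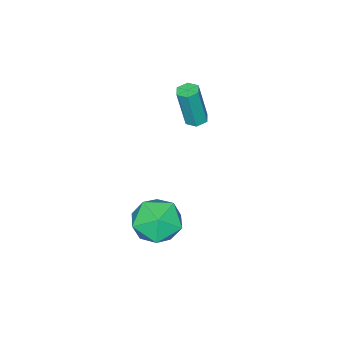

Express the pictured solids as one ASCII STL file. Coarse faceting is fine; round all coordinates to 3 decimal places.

solid 
facet normal -0.160 0.111 -0.981
outer loop
vertex -2.883 1.722 2.104
vertex -3.293 1.404 2.135
vertex -3.355 1.915 2.203
endloop
endfacet
facet normal 0.386 0.922 0.042
outer loop
vertex -2.883 1.722 2.104
vertex -3.355 1.915 2.203
vertex -2.557 1.494 4.095
endloop
endfacet
facet normal 0.387 0.921 0.042
outer loop
vertex -2.557 1.494 4.095
vertex -3.355 1.915 2.203
vertex -3.03 1.688 4.194
endloop
endfacet
facet normal 0.159 -0.113 0.981
outer loop
vertex -2.557 1.494 4.095
vertex -3.03 1.688 4.194
vertex -2.967 1.176 4.125
endloop
endfacet
facet normal -0.160 0.111 -0.981
outer loop
vertex -3.355 1.915 2.203
vertex -3.293 1.404 2.135
vertex -3.765 1.597 2.234
endloop
endfacet
facet normal -0.593 0.783 0.186
outer loop
vertex -3.355 1.915 2.203
vertex -3.765 1.597 2.234
vertex -3.03 1.688 4.194
endloop
endfacet
facet normal -0.593 0.783 0.186
outer loop
vertex -3.03 1.688 4.194
vertex -3.765 1.597 2.234
vertex -3.44 1.37 4.225
endloop
endfacet
facet normal 0.161 -0.112 0.981
outer loop
vertex -3.03 1.688 4.194
vertex -3.44 1.37 4.225
vertex -2.967 1.176 4.125
endloop
endfacet
facet normal -0.159 0.113 -0.981
outer loop
vertex -3.765 1.597 2.234
vertex -3.293 1.404 2.135
vertex -3.703 1.086 2.165
endloop
endfacet
facet normal -0.980 -0.138 0.144
outer loop
vertex -3.765 1.597 2.234
vertex -3.703 1.086 2.165
vertex -3.44 1.37 4.225
endloop
endfacet
facet normal -0.980 -0.140 0.144
outer loop
vertex -3.44 1.37 4.225
vertex -3.703 1.086 2.165
vertex -3.377 0.858 4.156
endloop
endfacet
facet normal 0.161 -0.112 0.981
outer loop
vertex -3.44 1.37 4.225
vertex -3.377 0.858 4.156
vertex -2.967 1.176 4.125
endloop
endfacet
facet normal -0.159 0.113 -0.981
outer loop
vertex -3.703 1.086 2.165
vertex -3.293 1.404 2.135
vertex -3.23 0.892 2.066
endloop
endfacet
facet normal -0.387 -0.921 -0.042
outer loop
vertex -3.703 1.086 2.165
vertex -3.23 0.892 2.066
vertex -3.377 0.858 4.156
endloop
endfacet
facet normal -0.386 -0.922 -0.042
outer loop
vertex -3.377 0.858 4.156
vertex -3.23 0.892 2.066
vertex -2.905 0.665 4.057
endloop
endfacet
facet normal 0.160 -0.111 0.981
outer loop
vertex -3.377 0.858 4.156
vertex -2.905 0.665 4.057
vertex -2.967 1.176 4.125
endloop
endfacet
facet normal -0.161 0.112 -0.981
outer loop
vertex -3.23 0.892 2.066
vertex -3.293 1.404 2.135
vertex -2.82 1.21 2.035
endloop
endfacet
facet normal 0.593 -0.783 -0.186
outer loop
vertex -3.23 0.892 2.066
vertex -2.82 1.21 2.035
vertex -2.905 0.665 4.057
endloop
endfacet
facet normal 0.593 -0.783 -0.186
outer loop
vertex -2.905 0.665 4.057
vertex -2.82 1.21 2.035
vertex -2.495 0.983 4.026
endloop
endfacet
facet normal 0.160 -0.111 0.981
outer loop
vertex -2.905 0.665 4.057
vertex -2.495 0.983 4.026
vertex -2.967 1.176 4.125
endloop
endfacet
facet normal -0.161 0.112 -0.981
outer loop
vertex -2.82 1.21 2.035
vertex -3.293 1.404 2.135
vertex -2.883 1.722 2.104
endloop
endfacet
facet normal 0.980 0.140 -0.144
outer loop
vertex -2.82 1.21 2.035
vertex -2.883 1.722 2.104
vertex -2.495 0.983 4.026
endloop
endfacet
facet normal 0.980 0.138 -0.145
outer loop
vertex -2.495 0.983 4.026
vertex -2.883 1.722 2.104
vertex -2.557 1.494 4.095
endloop
endfacet
facet normal 0.159 -0.113 0.981
outer loop
vertex -2.495 0.983 4.026
vertex -2.557 1.494 4.095
vertex -2.967 1.176 4.125
endloop
endfacet
facet normal -0.514 0.752 -0.412
outer loop
vertex 0.133 2.791 -2.621
vertex -0.815 2.574 -1.833
vertex 0.095 3.371 -1.513
endloop
endfacet
facet normal 0.188 0.873 -0.450
outer loop
vertex 0.133 2.791 -2.621
vertex 0.095 3.371 -1.513
vertex 1.177 2.915 -1.944
endloop
endfacet
facet normal 0.485 0.332 -0.809
outer loop
vertex 0.133 2.791 -2.621
vertex 1.177 2.915 -1.944
vertex 0.936 1.836 -2.531
endloop
endfacet
facet normal -0.035 -0.123 -0.992
outer loop
vertex 0.133 2.791 -2.621
vertex 0.936 1.836 -2.531
vertex -0.295 1.626 -2.462
endloop
endfacet
facet normal -0.652 0.138 -0.746
outer loop
vertex 0.133 2.791 -2.621
vertex -0.295 1.626 -2.462
vertex -0.815 2.574 -1.833
endloop
endfacet
facet normal 0.451 0.867 0.214
outer loop
vertex 1.177 2.915 -1.944
vertex 0.095 3.371 -1.513
vertex 0.875 2.774 -0.738
endloop
endfacet
facet normal -0.686 0.673 0.276
outer loop
vertex 0.095 3.371 -1.513
vertex -0.815 2.574 -1.833
vertex -0.356 2.564 -0.669
endloop
endfacet
facet normal -0.909 -0.322 -0.265
outer loop
vertex -0.815 2.574 -1.833
vertex -0.295 1.626 -2.462
vertex -0.597 1.485 -1.256
endloop
endfacet
facet normal 0.090 -0.743 -0.663
outer loop
vertex -0.295 1.626 -2.462
vertex 0.936 1.836 -2.531
vertex 0.485 1.029 -1.687
endloop
endfacet
facet normal 0.930 -0.008 -0.367
outer loop
vertex 0.936 1.836 -2.531
vertex 1.177 2.915 -1.944
vertex 1.395 1.826 -1.367
endloop
endfacet
facet normal 0.035 0.123 0.992
outer loop
vertex 0.447 1.609 -0.579
vertex 0.875 2.774 -0.738
vertex -0.356 2.564 -0.669
endloop
endfacet
facet normal -0.485 -0.332 0.809
outer loop
vertex 0.447 1.609 -0.579
vertex -0.356 2.564 -0.669
vertex -0.597 1.485 -1.256
endloop
endfacet
facet normal -0.188 -0.873 0.450
outer loop
vertex 0.447 1.609 -0.579
vertex -0.597 1.485 -1.256
vertex 0.485 1.029 -1.687
endloop
endfacet
facet normal 0.514 -0.752 0.412
outer loop
vertex 0.447 1.609 -0.579
vertex 0.485 1.029 -1.687
vertex 1.395 1.826 -1.367
endloop
endfacet
facet normal 0.652 -0.138 0.746
outer loop
vertex 0.447 1.609 -0.579
vertex 1.395 1.826 -1.367
vertex 0.875 2.774 -0.738
endloop
endfacet
facet normal -0.090 0.743 0.663
outer loop
vertex -0.356 2.564 -0.669
vertex 0.875 2.774 -0.738
vertex 0.095 3.371 -1.513
endloop
endfacet
facet normal -0.930 0.008 0.367
outer loop
vertex -0.597 1.485 -1.256
vertex -0.356 2.564 -0.669
vertex -0.815 2.574 -1.833
endloop
endfacet
facet normal -0.451 -0.867 -0.214
outer loop
vertex 0.485 1.029 -1.687
vertex -0.597 1.485 -1.256
vertex -0.295 1.626 -2.462
endloop
endfacet
facet normal 0.686 -0.673 -0.276
outer loop
vertex 1.395 1.826 -1.367
vertex 0.485 1.029 -1.687
vertex 0.936 1.836 -2.531
endloop
endfacet
facet normal 0.909 0.322 0.265
outer loop
vertex 0.875 2.774 -0.738
vertex 1.395 1.826 -1.367
vertex 1.177 2.915 -1.944
endloop
endfacet

endsolid
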